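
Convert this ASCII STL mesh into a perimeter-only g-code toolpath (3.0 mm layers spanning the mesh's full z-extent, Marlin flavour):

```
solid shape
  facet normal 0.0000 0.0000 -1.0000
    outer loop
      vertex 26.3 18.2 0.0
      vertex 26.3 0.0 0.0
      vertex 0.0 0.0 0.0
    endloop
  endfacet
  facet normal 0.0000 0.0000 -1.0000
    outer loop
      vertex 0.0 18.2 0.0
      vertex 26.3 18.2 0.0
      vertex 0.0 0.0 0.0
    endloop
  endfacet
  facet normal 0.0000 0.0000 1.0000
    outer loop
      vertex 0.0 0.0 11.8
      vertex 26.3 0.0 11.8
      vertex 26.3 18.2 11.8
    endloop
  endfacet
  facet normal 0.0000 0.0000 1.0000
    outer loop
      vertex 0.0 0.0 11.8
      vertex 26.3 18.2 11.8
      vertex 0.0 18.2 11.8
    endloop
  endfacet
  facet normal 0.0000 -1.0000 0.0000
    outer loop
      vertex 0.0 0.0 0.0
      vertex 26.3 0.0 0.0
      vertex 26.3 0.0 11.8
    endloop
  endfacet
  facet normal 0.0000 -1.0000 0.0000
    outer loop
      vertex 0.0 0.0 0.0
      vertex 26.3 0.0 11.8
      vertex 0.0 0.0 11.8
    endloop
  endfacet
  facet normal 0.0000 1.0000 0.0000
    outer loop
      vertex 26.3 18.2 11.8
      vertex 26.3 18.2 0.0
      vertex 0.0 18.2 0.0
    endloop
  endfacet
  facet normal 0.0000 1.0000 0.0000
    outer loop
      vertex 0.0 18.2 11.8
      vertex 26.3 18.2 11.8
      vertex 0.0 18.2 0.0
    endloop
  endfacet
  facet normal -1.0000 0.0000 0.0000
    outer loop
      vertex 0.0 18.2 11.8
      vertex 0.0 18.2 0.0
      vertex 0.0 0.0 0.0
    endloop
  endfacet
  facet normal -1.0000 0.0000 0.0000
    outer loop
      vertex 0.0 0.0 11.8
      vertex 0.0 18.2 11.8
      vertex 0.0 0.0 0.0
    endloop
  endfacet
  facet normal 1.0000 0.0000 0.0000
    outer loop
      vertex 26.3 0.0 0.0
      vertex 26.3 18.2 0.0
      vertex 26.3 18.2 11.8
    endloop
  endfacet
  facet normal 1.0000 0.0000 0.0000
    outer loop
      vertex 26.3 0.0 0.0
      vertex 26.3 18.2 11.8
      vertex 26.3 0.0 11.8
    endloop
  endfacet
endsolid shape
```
; perimeter-only toolpath
G21 ; units = mm
G90 ; absolute positioning
G28 ; home
; layer 1
G0 Z3.0
G0 X0.0 Y0.0
G1 X26.3 Y0.0
G1 X26.3 Y18.2
G1 X0.0 Y18.2
G1 X0.0 Y0.0
; layer 2
G0 Z5.9
G0 X0.0 Y0.0
G1 X26.3 Y0.0
G1 X26.3 Y18.2
G1 X0.0 Y18.2
G1 X0.0 Y0.0
; layer 3
G0 Z8.9
G0 X0.0 Y0.0
G1 X26.3 Y0.0
G1 X26.3 Y18.2
G1 X0.0 Y18.2
G1 X0.0 Y0.0
; layer 4
G0 Z11.8
G0 X0.0 Y0.0
G1 X26.3 Y0.0
G1 X26.3 Y18.2
G1 X0.0 Y18.2
G1 X0.0 Y0.0
M2 ; end

The solid is a rectangular box, roughly 26.3 × 18.2 mm footprint and 11.8 mm tall. Slicing at Δz = 3.0 mm — 4 equal slices spanning the solid's height, so layer i sits at z = i·h/4 — gives 4 non-empty perimeters. Each is a 4-segment closed polygon; G0 lifts to the layer z and rapids to the start vertex, then G1 traces the edges.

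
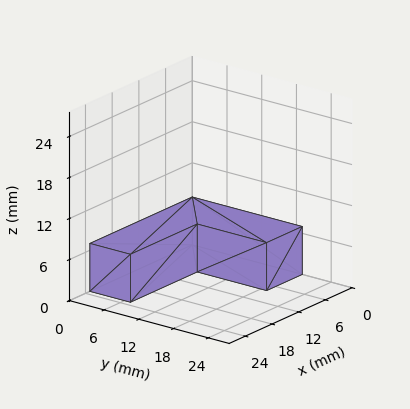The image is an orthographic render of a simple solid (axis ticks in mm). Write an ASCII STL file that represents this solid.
Reading the render: the shape is an L-shaped prism: outer 23 × 19 mm, arm thicknesses ≈ 7 mm (horizontal) and 8 mm (vertical), extruded 7 mm in z (dimensions read to the nearest mm from the axis ticks). For the STL, each face is triangulated and given an outward normal.

solid part
  facet normal 0.0000 0.0000 -1.0000
    outer loop
      vertex 23.0 7.0 0.0
      vertex 23.0 0.0 0.0
      vertex 0.0 0.0 0.0
    endloop
  endfacet
  facet normal 0.0000 0.0000 -1.0000
    outer loop
      vertex 8.0 7.0 0.0
      vertex 23.0 7.0 0.0
      vertex 0.0 0.0 0.0
    endloop
  endfacet
  facet normal 0.0000 0.0000 -1.0000
    outer loop
      vertex 8.0 19.0 0.0
      vertex 8.0 7.0 0.0
      vertex 0.0 0.0 0.0
    endloop
  endfacet
  facet normal 0.0000 0.0000 -1.0000
    outer loop
      vertex 0.0 19.0 0.0
      vertex 8.0 19.0 0.0
      vertex 0.0 0.0 0.0
    endloop
  endfacet
  facet normal 0.0000 0.0000 1.0000
    outer loop
      vertex 0.0 0.0 7.0
      vertex 23.0 0.0 7.0
      vertex 23.0 7.0 7.0
    endloop
  endfacet
  facet normal 0.0000 0.0000 1.0000
    outer loop
      vertex 0.0 0.0 7.0
      vertex 23.0 7.0 7.0
      vertex 8.0 7.0 7.0
    endloop
  endfacet
  facet normal 0.0000 0.0000 1.0000
    outer loop
      vertex 0.0 0.0 7.0
      vertex 8.0 7.0 7.0
      vertex 8.0 19.0 7.0
    endloop
  endfacet
  facet normal 0.0000 0.0000 1.0000
    outer loop
      vertex 0.0 0.0 7.0
      vertex 8.0 19.0 7.0
      vertex 0.0 19.0 7.0
    endloop
  endfacet
  facet normal 0.0000 -1.0000 0.0000
    outer loop
      vertex 0.0 0.0 0.0
      vertex 23.0 0.0 0.0
      vertex 23.0 0.0 7.0
    endloop
  endfacet
  facet normal 0.0000 -1.0000 0.0000
    outer loop
      vertex 0.0 0.0 0.0
      vertex 23.0 0.0 7.0
      vertex 0.0 0.0 7.0
    endloop
  endfacet
  facet normal 1.0000 0.0000 0.0000
    outer loop
      vertex 23.0 0.0 0.0
      vertex 23.0 7.0 0.0
      vertex 23.0 7.0 7.0
    endloop
  endfacet
  facet normal 1.0000 0.0000 0.0000
    outer loop
      vertex 23.0 0.0 0.0
      vertex 23.0 7.0 7.0
      vertex 23.0 0.0 7.0
    endloop
  endfacet
  facet normal 0.0000 1.0000 0.0000
    outer loop
      vertex 23.0 7.0 0.0
      vertex 8.0 7.0 0.0
      vertex 8.0 7.0 7.0
    endloop
  endfacet
  facet normal 0.0000 1.0000 0.0000
    outer loop
      vertex 23.0 7.0 0.0
      vertex 8.0 7.0 7.0
      vertex 23.0 7.0 7.0
    endloop
  endfacet
  facet normal 1.0000 0.0000 0.0000
    outer loop
      vertex 8.0 7.0 0.0
      vertex 8.0 19.0 0.0
      vertex 8.0 19.0 7.0
    endloop
  endfacet
  facet normal 1.0000 0.0000 0.0000
    outer loop
      vertex 8.0 7.0 0.0
      vertex 8.0 19.0 7.0
      vertex 8.0 7.0 7.0
    endloop
  endfacet
  facet normal 0.0000 1.0000 0.0000
    outer loop
      vertex 8.0 19.0 0.0
      vertex 0.0 19.0 0.0
      vertex 0.0 19.0 7.0
    endloop
  endfacet
  facet normal 0.0000 1.0000 0.0000
    outer loop
      vertex 8.0 19.0 0.0
      vertex 0.0 19.0 7.0
      vertex 8.0 19.0 7.0
    endloop
  endfacet
  facet normal -1.0000 0.0000 0.0000
    outer loop
      vertex 0.0 19.0 0.0
      vertex 0.0 0.0 0.0
      vertex 0.0 0.0 7.0
    endloop
  endfacet
  facet normal -1.0000 0.0000 0.0000
    outer loop
      vertex 0.0 19.0 0.0
      vertex 0.0 0.0 7.0
      vertex 0.0 19.0 7.0
    endloop
  endfacet
endsolid part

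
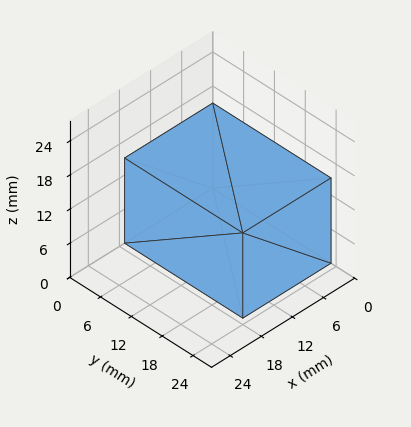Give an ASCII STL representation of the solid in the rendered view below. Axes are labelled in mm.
Reading the render: the shape is a rectangular box, roughly 17 × 23 mm footprint and 15 mm tall (dimensions read to the nearest mm from the axis ticks). For the STL, each face is triangulated and given an outward normal.

solid part
  facet normal 0.0000 0.0000 -1.0000
    outer loop
      vertex 17.00 23.00 0.00
      vertex 17.00 0.00 0.00
      vertex 0.00 0.00 0.00
    endloop
  endfacet
  facet normal 0.0000 0.0000 -1.0000
    outer loop
      vertex 0.00 23.00 0.00
      vertex 17.00 23.00 0.00
      vertex 0.00 0.00 0.00
    endloop
  endfacet
  facet normal 0.0000 0.0000 1.0000
    outer loop
      vertex 0.00 0.00 15.00
      vertex 17.00 0.00 15.00
      vertex 17.00 23.00 15.00
    endloop
  endfacet
  facet normal 0.0000 0.0000 1.0000
    outer loop
      vertex 0.00 0.00 15.00
      vertex 17.00 23.00 15.00
      vertex 0.00 23.00 15.00
    endloop
  endfacet
  facet normal 0.0000 -1.0000 0.0000
    outer loop
      vertex 0.00 0.00 0.00
      vertex 17.00 0.00 0.00
      vertex 17.00 0.00 15.00
    endloop
  endfacet
  facet normal 0.0000 -1.0000 0.0000
    outer loop
      vertex 0.00 0.00 0.00
      vertex 17.00 0.00 15.00
      vertex 0.00 0.00 15.00
    endloop
  endfacet
  facet normal 0.0000 1.0000 0.0000
    outer loop
      vertex 17.00 23.00 15.00
      vertex 17.00 23.00 0.00
      vertex 0.00 23.00 0.00
    endloop
  endfacet
  facet normal 0.0000 1.0000 0.0000
    outer loop
      vertex 0.00 23.00 15.00
      vertex 17.00 23.00 15.00
      vertex 0.00 23.00 0.00
    endloop
  endfacet
  facet normal -1.0000 0.0000 0.0000
    outer loop
      vertex 0.00 23.00 15.00
      vertex 0.00 23.00 0.00
      vertex 0.00 0.00 0.00
    endloop
  endfacet
  facet normal -1.0000 0.0000 0.0000
    outer loop
      vertex 0.00 0.00 15.00
      vertex 0.00 23.00 15.00
      vertex 0.00 0.00 0.00
    endloop
  endfacet
  facet normal 1.0000 0.0000 0.0000
    outer loop
      vertex 17.00 0.00 0.00
      vertex 17.00 23.00 0.00
      vertex 17.00 23.00 15.00
    endloop
  endfacet
  facet normal 1.0000 0.0000 0.0000
    outer loop
      vertex 17.00 0.00 0.00
      vertex 17.00 23.00 15.00
      vertex 17.00 0.00 15.00
    endloop
  endfacet
endsolid part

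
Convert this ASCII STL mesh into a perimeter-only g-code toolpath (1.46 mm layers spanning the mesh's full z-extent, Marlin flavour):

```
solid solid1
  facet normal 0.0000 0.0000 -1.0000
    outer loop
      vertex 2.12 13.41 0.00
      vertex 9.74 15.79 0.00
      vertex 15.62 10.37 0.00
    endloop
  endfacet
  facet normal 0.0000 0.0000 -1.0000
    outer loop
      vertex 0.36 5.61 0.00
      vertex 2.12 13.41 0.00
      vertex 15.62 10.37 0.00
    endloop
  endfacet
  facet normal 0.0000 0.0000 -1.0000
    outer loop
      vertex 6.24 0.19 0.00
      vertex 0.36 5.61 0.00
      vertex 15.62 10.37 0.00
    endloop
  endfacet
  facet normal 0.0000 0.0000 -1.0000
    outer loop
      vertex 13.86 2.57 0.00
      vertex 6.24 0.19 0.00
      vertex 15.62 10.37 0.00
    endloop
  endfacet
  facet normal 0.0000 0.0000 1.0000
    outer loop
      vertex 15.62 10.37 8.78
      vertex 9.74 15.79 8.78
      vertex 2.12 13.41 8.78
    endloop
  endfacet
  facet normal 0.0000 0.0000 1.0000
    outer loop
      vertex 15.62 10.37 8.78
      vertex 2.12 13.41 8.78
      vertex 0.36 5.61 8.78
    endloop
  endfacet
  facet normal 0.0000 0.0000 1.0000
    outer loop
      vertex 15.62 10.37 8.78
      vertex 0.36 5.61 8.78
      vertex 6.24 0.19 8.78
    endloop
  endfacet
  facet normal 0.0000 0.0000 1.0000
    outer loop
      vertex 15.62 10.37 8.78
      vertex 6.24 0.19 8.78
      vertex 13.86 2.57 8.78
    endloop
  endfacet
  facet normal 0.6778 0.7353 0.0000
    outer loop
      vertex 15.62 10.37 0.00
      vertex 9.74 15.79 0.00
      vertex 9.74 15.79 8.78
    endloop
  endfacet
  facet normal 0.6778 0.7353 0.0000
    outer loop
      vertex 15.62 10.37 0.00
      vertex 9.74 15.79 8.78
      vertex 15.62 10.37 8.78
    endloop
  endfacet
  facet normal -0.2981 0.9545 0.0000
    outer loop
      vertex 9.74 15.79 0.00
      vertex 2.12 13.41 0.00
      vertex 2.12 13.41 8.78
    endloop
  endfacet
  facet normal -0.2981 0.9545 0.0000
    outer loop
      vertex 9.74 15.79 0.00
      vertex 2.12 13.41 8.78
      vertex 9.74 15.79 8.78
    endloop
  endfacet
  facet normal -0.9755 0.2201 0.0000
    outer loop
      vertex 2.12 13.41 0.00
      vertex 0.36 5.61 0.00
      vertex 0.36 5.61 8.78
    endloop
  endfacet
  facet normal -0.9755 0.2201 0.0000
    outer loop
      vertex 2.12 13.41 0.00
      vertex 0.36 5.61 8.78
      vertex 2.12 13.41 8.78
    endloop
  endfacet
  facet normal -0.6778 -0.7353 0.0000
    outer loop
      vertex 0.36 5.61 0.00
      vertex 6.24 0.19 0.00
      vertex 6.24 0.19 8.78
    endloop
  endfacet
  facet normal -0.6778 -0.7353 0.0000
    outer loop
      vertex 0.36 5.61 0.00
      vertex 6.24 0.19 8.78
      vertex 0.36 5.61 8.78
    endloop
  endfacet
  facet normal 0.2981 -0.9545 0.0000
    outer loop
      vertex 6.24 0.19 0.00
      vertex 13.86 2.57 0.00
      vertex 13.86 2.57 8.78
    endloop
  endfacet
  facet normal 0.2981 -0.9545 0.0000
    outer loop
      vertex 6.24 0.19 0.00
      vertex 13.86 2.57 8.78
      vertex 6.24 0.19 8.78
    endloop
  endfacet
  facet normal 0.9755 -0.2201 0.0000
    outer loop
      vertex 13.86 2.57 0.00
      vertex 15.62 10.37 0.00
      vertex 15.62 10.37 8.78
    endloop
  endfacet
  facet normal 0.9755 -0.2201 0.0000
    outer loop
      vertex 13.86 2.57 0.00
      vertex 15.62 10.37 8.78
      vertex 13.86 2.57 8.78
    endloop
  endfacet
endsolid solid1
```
; perimeter-only toolpath
G21 ; units = mm
G90 ; absolute positioning
G28 ; home
; layer 1
G0 Z1.46
G0 X15.62 Y10.37
G1 X9.74 Y15.79
G1 X2.12 Y13.41
G1 X0.36 Y5.61
G1 X6.24 Y0.19
G1 X13.86 Y2.57
G1 X15.62 Y10.37
; layer 2
G0 Z2.93
G0 X15.62 Y10.37
G1 X9.74 Y15.79
G1 X2.12 Y13.41
G1 X0.36 Y5.61
G1 X6.24 Y0.19
G1 X13.86 Y2.57
G1 X15.62 Y10.37
; layer 3
G0 Z4.39
G0 X15.62 Y10.37
G1 X9.74 Y15.79
G1 X2.12 Y13.41
G1 X0.36 Y5.61
G1 X6.24 Y0.19
G1 X13.86 Y2.57
G1 X15.62 Y10.37
; layer 4
G0 Z5.85
G0 X15.62 Y10.37
G1 X9.74 Y15.79
G1 X2.12 Y13.41
G1 X0.36 Y5.61
G1 X6.24 Y0.19
G1 X13.86 Y2.57
G1 X15.62 Y10.37
; layer 5
G0 Z7.32
G0 X15.62 Y10.37
G1 X9.74 Y15.79
G1 X2.12 Y13.41
G1 X0.36 Y5.61
G1 X6.24 Y0.19
G1 X13.86 Y2.57
G1 X15.62 Y10.37
; layer 6
G0 Z8.78
G0 X15.62 Y10.37
G1 X9.74 Y15.79
G1 X2.12 Y13.41
G1 X0.36 Y5.61
G1 X6.24 Y0.19
G1 X13.86 Y2.57
G1 X15.62 Y10.37
M2 ; end

The solid is a regular 6-sided prism (a cylinder approximated with 6 flat sides), circumscribed radius ≈ 7.99 mm, height ≈ 8.78 mm. Slicing at Δz = 1.46 mm — 6 equal slices spanning the solid's height, so layer i sits at z = i·h/6 — gives 6 non-empty perimeters. Each is a 6-segment closed polygon; G0 lifts to the layer z and rapids to the start vertex, then G1 traces the edges.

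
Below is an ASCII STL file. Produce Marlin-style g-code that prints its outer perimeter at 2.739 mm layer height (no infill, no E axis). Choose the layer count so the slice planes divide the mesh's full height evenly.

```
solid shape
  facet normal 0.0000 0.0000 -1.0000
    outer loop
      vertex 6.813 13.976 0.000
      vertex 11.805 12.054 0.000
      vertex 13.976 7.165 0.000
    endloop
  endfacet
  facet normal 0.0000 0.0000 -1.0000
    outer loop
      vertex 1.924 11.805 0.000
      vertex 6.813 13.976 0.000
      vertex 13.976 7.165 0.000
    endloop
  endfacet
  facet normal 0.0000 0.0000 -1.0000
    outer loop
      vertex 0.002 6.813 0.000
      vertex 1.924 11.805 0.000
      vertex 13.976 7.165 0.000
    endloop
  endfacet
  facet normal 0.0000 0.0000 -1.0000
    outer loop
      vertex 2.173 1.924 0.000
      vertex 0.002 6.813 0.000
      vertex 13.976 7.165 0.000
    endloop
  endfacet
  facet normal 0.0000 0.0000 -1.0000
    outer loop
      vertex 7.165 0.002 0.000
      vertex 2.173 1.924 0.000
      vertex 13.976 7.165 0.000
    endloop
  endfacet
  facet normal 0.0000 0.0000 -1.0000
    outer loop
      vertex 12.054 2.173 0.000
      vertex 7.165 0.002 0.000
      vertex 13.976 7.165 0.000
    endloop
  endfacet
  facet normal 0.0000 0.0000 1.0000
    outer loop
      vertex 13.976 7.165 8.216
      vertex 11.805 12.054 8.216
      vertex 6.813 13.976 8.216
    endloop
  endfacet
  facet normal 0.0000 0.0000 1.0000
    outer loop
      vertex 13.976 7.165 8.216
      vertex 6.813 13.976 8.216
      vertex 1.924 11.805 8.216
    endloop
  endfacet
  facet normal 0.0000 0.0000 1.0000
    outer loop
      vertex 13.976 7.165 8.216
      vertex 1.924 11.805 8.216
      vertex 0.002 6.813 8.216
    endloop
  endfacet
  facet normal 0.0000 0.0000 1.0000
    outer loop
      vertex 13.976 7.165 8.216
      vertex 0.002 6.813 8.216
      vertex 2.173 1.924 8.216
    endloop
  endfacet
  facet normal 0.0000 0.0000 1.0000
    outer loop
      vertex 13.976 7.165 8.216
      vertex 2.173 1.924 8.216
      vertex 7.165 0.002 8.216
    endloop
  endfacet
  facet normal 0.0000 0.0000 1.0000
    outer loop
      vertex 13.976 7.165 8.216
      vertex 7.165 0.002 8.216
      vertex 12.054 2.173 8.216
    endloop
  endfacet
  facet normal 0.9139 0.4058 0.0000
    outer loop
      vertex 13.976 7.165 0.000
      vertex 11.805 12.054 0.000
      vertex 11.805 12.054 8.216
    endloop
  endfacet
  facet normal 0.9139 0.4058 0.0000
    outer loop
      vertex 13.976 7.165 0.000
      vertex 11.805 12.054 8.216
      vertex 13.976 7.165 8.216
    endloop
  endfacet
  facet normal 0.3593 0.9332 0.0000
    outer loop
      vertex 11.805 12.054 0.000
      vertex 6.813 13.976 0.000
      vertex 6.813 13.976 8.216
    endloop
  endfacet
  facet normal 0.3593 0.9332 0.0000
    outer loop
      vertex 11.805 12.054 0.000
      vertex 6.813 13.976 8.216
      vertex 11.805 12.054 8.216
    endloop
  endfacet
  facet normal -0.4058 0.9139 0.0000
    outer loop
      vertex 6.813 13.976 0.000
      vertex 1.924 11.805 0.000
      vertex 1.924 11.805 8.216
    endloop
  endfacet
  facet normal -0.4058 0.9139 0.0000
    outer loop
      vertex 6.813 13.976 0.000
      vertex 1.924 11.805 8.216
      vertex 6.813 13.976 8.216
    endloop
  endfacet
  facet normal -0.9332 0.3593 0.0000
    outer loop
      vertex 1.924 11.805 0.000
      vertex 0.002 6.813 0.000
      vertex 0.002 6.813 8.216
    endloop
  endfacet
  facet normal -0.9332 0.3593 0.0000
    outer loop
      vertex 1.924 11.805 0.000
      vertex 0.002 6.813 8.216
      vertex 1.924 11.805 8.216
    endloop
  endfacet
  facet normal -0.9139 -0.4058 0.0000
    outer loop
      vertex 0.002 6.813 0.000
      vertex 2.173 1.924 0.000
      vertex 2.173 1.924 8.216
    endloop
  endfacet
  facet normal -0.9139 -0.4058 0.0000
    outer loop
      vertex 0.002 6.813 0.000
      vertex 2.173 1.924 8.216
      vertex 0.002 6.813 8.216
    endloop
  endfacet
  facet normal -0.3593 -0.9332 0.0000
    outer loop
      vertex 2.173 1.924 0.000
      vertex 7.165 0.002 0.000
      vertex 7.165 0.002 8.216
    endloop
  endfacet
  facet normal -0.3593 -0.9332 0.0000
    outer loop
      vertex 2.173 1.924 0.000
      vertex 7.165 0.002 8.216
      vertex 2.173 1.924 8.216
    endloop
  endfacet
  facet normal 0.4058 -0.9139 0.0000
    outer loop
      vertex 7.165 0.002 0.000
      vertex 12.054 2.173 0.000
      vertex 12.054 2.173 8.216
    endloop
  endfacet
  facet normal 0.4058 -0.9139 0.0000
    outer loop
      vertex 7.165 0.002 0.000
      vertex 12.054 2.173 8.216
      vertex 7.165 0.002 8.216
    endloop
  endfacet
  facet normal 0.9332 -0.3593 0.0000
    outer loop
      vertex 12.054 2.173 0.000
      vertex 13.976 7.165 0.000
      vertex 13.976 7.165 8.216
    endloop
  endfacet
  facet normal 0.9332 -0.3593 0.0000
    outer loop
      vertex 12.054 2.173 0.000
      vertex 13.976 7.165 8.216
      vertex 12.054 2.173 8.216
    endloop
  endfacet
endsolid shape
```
; perimeter-only toolpath
G21 ; units = mm
G90 ; absolute positioning
G28 ; home
; layer 1
G0 Z2.739
G0 X13.976 Y7.165
G1 X11.805 Y12.054
G1 X6.813 Y13.976
G1 X1.924 Y11.805
G1 X0.002 Y6.813
G1 X2.173 Y1.924
G1 X7.165 Y0.002
G1 X12.054 Y2.173
G1 X13.976 Y7.165
; layer 2
G0 Z5.477
G0 X13.976 Y7.165
G1 X11.805 Y12.054
G1 X6.813 Y13.976
G1 X1.924 Y11.805
G1 X0.002 Y6.813
G1 X2.173 Y1.924
G1 X7.165 Y0.002
G1 X12.054 Y2.173
G1 X13.976 Y7.165
; layer 3
G0 Z8.216
G0 X13.976 Y7.165
G1 X11.805 Y12.054
G1 X6.813 Y13.976
G1 X1.924 Y11.805
G1 X0.002 Y6.813
G1 X2.173 Y1.924
G1 X7.165 Y0.002
G1 X12.054 Y2.173
G1 X13.976 Y7.165
M2 ; end

The solid is a regular 8-sided prism (a cylinder approximated with 8 flat sides), circumscribed radius ≈ 6.99 mm, height ≈ 8.22 mm. Slicing at Δz = 2.739 mm — 3 equal slices spanning the solid's height, so layer i sits at z = i·h/3 — gives 3 non-empty perimeters. Each is a 8-segment closed polygon; G0 lifts to the layer z and rapids to the start vertex, then G1 traces the edges.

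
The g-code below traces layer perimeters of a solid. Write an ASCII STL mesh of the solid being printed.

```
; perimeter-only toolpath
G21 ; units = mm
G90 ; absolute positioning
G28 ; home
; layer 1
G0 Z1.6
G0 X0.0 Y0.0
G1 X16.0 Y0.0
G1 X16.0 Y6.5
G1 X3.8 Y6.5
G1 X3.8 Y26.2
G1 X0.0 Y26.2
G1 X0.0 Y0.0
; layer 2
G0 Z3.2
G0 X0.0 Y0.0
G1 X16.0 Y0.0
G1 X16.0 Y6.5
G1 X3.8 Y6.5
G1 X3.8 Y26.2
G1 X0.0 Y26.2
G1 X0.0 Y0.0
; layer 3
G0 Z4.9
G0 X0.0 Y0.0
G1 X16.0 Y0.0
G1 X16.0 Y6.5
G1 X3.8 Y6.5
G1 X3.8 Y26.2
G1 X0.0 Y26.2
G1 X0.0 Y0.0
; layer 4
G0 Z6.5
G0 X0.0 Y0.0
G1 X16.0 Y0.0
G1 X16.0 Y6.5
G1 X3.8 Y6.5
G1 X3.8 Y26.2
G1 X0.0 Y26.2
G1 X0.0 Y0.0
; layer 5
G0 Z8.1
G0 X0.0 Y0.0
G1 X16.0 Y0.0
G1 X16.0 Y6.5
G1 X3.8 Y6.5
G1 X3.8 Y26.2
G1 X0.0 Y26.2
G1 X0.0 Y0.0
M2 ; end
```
solid part
  facet normal 0.0000 0.0000 -1.0000
    outer loop
      vertex 16.0 6.5 0.0
      vertex 16.0 0.0 0.0
      vertex 0.0 0.0 0.0
    endloop
  endfacet
  facet normal 0.0000 0.0000 -1.0000
    outer loop
      vertex 3.8 6.5 0.0
      vertex 16.0 6.5 0.0
      vertex 0.0 0.0 0.0
    endloop
  endfacet
  facet normal 0.0000 0.0000 -1.0000
    outer loop
      vertex 3.8 26.2 0.0
      vertex 3.8 6.5 0.0
      vertex 0.0 0.0 0.0
    endloop
  endfacet
  facet normal 0.0000 0.0000 -1.0000
    outer loop
      vertex 0.0 26.2 0.0
      vertex 3.8 26.2 0.0
      vertex 0.0 0.0 0.0
    endloop
  endfacet
  facet normal 0.0000 0.0000 1.0000
    outer loop
      vertex 0.0 0.0 8.1
      vertex 16.0 0.0 8.1
      vertex 16.0 6.5 8.1
    endloop
  endfacet
  facet normal 0.0000 0.0000 1.0000
    outer loop
      vertex 0.0 0.0 8.1
      vertex 16.0 6.5 8.1
      vertex 3.8 6.5 8.1
    endloop
  endfacet
  facet normal 0.0000 0.0000 1.0000
    outer loop
      vertex 0.0 0.0 8.1
      vertex 3.8 6.5 8.1
      vertex 3.8 26.2 8.1
    endloop
  endfacet
  facet normal 0.0000 0.0000 1.0000
    outer loop
      vertex 0.0 0.0 8.1
      vertex 3.8 26.2 8.1
      vertex 0.0 26.2 8.1
    endloop
  endfacet
  facet normal 0.0000 -1.0000 0.0000
    outer loop
      vertex 0.0 0.0 0.0
      vertex 16.0 0.0 0.0
      vertex 16.0 0.0 8.1
    endloop
  endfacet
  facet normal 0.0000 -1.0000 0.0000
    outer loop
      vertex 0.0 0.0 0.0
      vertex 16.0 0.0 8.1
      vertex 0.0 0.0 8.1
    endloop
  endfacet
  facet normal 1.0000 0.0000 0.0000
    outer loop
      vertex 16.0 0.0 0.0
      vertex 16.0 6.5 0.0
      vertex 16.0 6.5 8.1
    endloop
  endfacet
  facet normal 1.0000 0.0000 0.0000
    outer loop
      vertex 16.0 0.0 0.0
      vertex 16.0 6.5 8.1
      vertex 16.0 0.0 8.1
    endloop
  endfacet
  facet normal 0.0000 1.0000 0.0000
    outer loop
      vertex 16.0 6.5 0.0
      vertex 3.8 6.5 0.0
      vertex 3.8 6.5 8.1
    endloop
  endfacet
  facet normal 0.0000 1.0000 0.0000
    outer loop
      vertex 16.0 6.5 0.0
      vertex 3.8 6.5 8.1
      vertex 16.0 6.5 8.1
    endloop
  endfacet
  facet normal 1.0000 0.0000 0.0000
    outer loop
      vertex 3.8 6.5 0.0
      vertex 3.8 26.2 0.0
      vertex 3.8 26.2 8.1
    endloop
  endfacet
  facet normal 1.0000 0.0000 0.0000
    outer loop
      vertex 3.8 6.5 0.0
      vertex 3.8 26.2 8.1
      vertex 3.8 6.5 8.1
    endloop
  endfacet
  facet normal 0.0000 1.0000 0.0000
    outer loop
      vertex 3.8 26.2 0.0
      vertex 0.0 26.2 0.0
      vertex 0.0 26.2 8.1
    endloop
  endfacet
  facet normal 0.0000 1.0000 0.0000
    outer loop
      vertex 3.8 26.2 0.0
      vertex 0.0 26.2 8.1
      vertex 3.8 26.2 8.1
    endloop
  endfacet
  facet normal -1.0000 0.0000 0.0000
    outer loop
      vertex 0.0 26.2 0.0
      vertex 0.0 0.0 0.0
      vertex 0.0 0.0 8.1
    endloop
  endfacet
  facet normal -1.0000 0.0000 0.0000
    outer loop
      vertex 0.0 26.2 0.0
      vertex 0.0 0.0 8.1
      vertex 0.0 26.2 8.1
    endloop
  endfacet
endsolid part

The G0 Z moves step by Δz≈1.6 mm. Every layer's G1 loop is the same polygon, so the solid is a straight extrusion of it from z=0 to z≈8.1. Closing with flat bottom and top caps and triangulating gives 20 facets — an L-shaped prism: outer 16 × 26.2 mm, arm thicknesses ≈ 6.5 mm (horizontal) and 3.8 mm (vertical), extruded 8.1 mm in z.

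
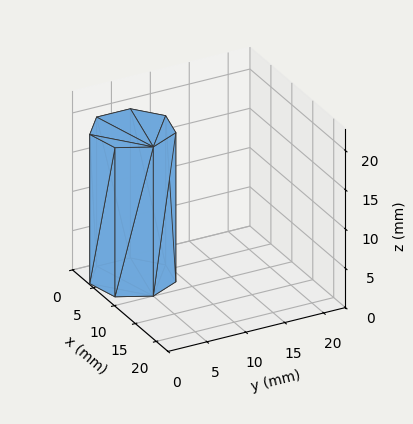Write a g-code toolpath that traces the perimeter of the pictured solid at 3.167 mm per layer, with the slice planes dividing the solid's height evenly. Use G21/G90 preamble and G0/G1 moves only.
Reading the render: the shape is a regular 7-sided prism (a cylinder approximated with 7 flat sides), circumscribed radius ≈ 5 mm, height ≈ 19 mm (dimensions read to the nearest mm from the axis ticks). For the g-code, the solid's height is divided into equal slices at the stated Δz and each level perimeter traced with G1 moves after a G0 lift.

; perimeter-only toolpath
G21 ; units = mm
G90 ; absolute positioning
G28 ; home
; layer 1
G0 Z3.167
G0 X10.000 Y5.000
G1 X8.117 Y8.909
G1 X3.887 Y9.875
G1 X0.495 Y7.169
G1 X0.495 Y2.831
G1 X3.887 Y0.125
G1 X8.117 Y1.091
G1 X10.000 Y5.000
; layer 2
G0 Z6.333
G0 X10.000 Y5.000
G1 X8.117 Y8.909
G1 X3.887 Y9.875
G1 X0.495 Y7.169
G1 X0.495 Y2.831
G1 X3.887 Y0.125
G1 X8.117 Y1.091
G1 X10.000 Y5.000
; layer 3
G0 Z9.500
G0 X10.000 Y5.000
G1 X8.117 Y8.909
G1 X3.887 Y9.875
G1 X0.495 Y7.169
G1 X0.495 Y2.831
G1 X3.887 Y0.125
G1 X8.117 Y1.091
G1 X10.000 Y5.000
; layer 4
G0 Z12.667
G0 X10.000 Y5.000
G1 X8.117 Y8.909
G1 X3.887 Y9.875
G1 X0.495 Y7.169
G1 X0.495 Y2.831
G1 X3.887 Y0.125
G1 X8.117 Y1.091
G1 X10.000 Y5.000
; layer 5
G0 Z15.833
G0 X10.000 Y5.000
G1 X8.117 Y8.909
G1 X3.887 Y9.875
G1 X0.495 Y7.169
G1 X0.495 Y2.831
G1 X3.887 Y0.125
G1 X8.117 Y1.091
G1 X10.000 Y5.000
; layer 6
G0 Z19.000
G0 X10.000 Y5.000
G1 X8.117 Y8.909
G1 X3.887 Y9.875
G1 X0.495 Y7.169
G1 X0.495 Y2.831
G1 X3.887 Y0.125
G1 X8.117 Y1.091
G1 X10.000 Y5.000
M2 ; end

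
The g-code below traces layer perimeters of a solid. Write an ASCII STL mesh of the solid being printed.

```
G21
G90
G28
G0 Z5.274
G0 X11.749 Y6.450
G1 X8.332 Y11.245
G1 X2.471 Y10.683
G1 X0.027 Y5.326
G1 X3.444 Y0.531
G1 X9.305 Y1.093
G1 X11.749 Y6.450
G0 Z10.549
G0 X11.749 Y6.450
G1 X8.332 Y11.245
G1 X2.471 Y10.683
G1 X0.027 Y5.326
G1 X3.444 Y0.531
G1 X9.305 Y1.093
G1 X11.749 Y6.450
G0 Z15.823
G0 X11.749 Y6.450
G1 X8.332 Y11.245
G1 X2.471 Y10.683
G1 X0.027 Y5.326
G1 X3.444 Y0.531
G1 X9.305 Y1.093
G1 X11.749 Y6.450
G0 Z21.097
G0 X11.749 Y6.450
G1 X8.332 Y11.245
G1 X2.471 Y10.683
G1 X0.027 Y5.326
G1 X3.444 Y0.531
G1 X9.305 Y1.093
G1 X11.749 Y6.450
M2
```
solid part
  facet normal 0.0000 0.0000 -1.0000
    outer loop
      vertex 2.471 10.683 0.000
      vertex 8.332 11.245 0.000
      vertex 11.749 6.450 0.000
    endloop
  endfacet
  facet normal 0.0000 0.0000 -1.0000
    outer loop
      vertex 0.027 5.326 0.000
      vertex 2.471 10.683 0.000
      vertex 11.749 6.450 0.000
    endloop
  endfacet
  facet normal 0.0000 0.0000 -1.0000
    outer loop
      vertex 3.444 0.531 0.000
      vertex 0.027 5.326 0.000
      vertex 11.749 6.450 0.000
    endloop
  endfacet
  facet normal 0.0000 0.0000 -1.0000
    outer loop
      vertex 9.305 1.093 0.000
      vertex 3.444 0.531 0.000
      vertex 11.749 6.450 0.000
    endloop
  endfacet
  facet normal 0.0000 0.0000 1.0000
    outer loop
      vertex 11.749 6.450 21.097
      vertex 8.332 11.245 21.097
      vertex 2.471 10.683 21.097
    endloop
  endfacet
  facet normal 0.0000 0.0000 1.0000
    outer loop
      vertex 11.749 6.450 21.097
      vertex 2.471 10.683 21.097
      vertex 0.027 5.326 21.097
    endloop
  endfacet
  facet normal 0.0000 0.0000 1.0000
    outer loop
      vertex 11.749 6.450 21.097
      vertex 0.027 5.326 21.097
      vertex 3.444 0.531 21.097
    endloop
  endfacet
  facet normal 0.0000 0.0000 1.0000
    outer loop
      vertex 11.749 6.450 21.097
      vertex 3.444 0.531 21.097
      vertex 9.305 1.093 21.097
    endloop
  endfacet
  facet normal 0.8144 0.5803 0.0000
    outer loop
      vertex 11.749 6.450 0.000
      vertex 8.332 11.245 0.000
      vertex 8.332 11.245 21.097
    endloop
  endfacet
  facet normal 0.8144 0.5803 0.0000
    outer loop
      vertex 11.749 6.450 0.000
      vertex 8.332 11.245 21.097
      vertex 11.749 6.450 21.097
    endloop
  endfacet
  facet normal -0.0955 0.9954 0.0000
    outer loop
      vertex 8.332 11.245 0.000
      vertex 2.471 10.683 0.000
      vertex 2.471 10.683 21.097
    endloop
  endfacet
  facet normal -0.0955 0.9954 0.0000
    outer loop
      vertex 8.332 11.245 0.000
      vertex 2.471 10.683 21.097
      vertex 8.332 11.245 21.097
    endloop
  endfacet
  facet normal -0.9098 0.4151 0.0000
    outer loop
      vertex 2.471 10.683 0.000
      vertex 0.027 5.326 0.000
      vertex 0.027 5.326 21.097
    endloop
  endfacet
  facet normal -0.9098 0.4151 0.0000
    outer loop
      vertex 2.471 10.683 0.000
      vertex 0.027 5.326 21.097
      vertex 2.471 10.683 21.097
    endloop
  endfacet
  facet normal -0.8144 -0.5803 0.0000
    outer loop
      vertex 0.027 5.326 0.000
      vertex 3.444 0.531 0.000
      vertex 3.444 0.531 21.097
    endloop
  endfacet
  facet normal -0.8144 -0.5803 0.0000
    outer loop
      vertex 0.027 5.326 0.000
      vertex 3.444 0.531 21.097
      vertex 0.027 5.326 21.097
    endloop
  endfacet
  facet normal 0.0955 -0.9954 0.0000
    outer loop
      vertex 3.444 0.531 0.000
      vertex 9.305 1.093 0.000
      vertex 9.305 1.093 21.097
    endloop
  endfacet
  facet normal 0.0955 -0.9954 0.0000
    outer loop
      vertex 3.444 0.531 0.000
      vertex 9.305 1.093 21.097
      vertex 3.444 0.531 21.097
    endloop
  endfacet
  facet normal 0.9098 -0.4151 0.0000
    outer loop
      vertex 9.305 1.093 0.000
      vertex 11.749 6.450 0.000
      vertex 11.749 6.450 21.097
    endloop
  endfacet
  facet normal 0.9098 -0.4151 0.0000
    outer loop
      vertex 9.305 1.093 0.000
      vertex 11.749 6.450 21.097
      vertex 9.305 1.093 21.097
    endloop
  endfacet
endsolid part

The G0 Z moves step by Δz≈5.274 mm. Every layer's G1 loop is the same polygon, so the solid is a straight extrusion of it from z=0 to z≈21.1. Closing with flat bottom and top caps and triangulating gives 20 facets — a regular 6-sided prism (a cylinder approximated with 6 flat sides), circumscribed radius ≈ 5.89 mm, height ≈ 21.1 mm.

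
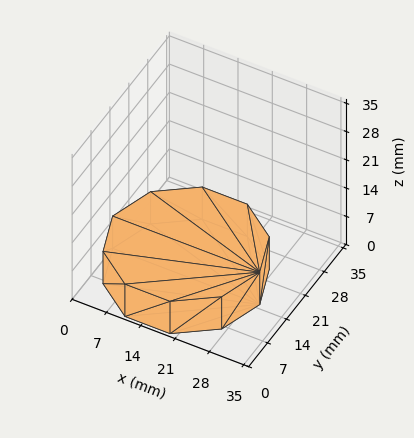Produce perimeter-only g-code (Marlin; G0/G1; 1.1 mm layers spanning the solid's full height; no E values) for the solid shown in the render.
Reading the render: the shape is a regular 10-sided prism (a cylinder approximated with 10 flat sides), circumscribed radius ≈ 15 mm, height ≈ 8 mm (dimensions read to the nearest mm from the axis ticks). For the g-code, the solid's height is divided into equal slices at the stated Δz and each level perimeter traced with G1 moves after a G0 lift.

; perimeter-only toolpath
G21 ; units = mm
G90 ; absolute positioning
G28 ; home
; layer 1
G0 Z1.1
G0 X30.0 Y15.0
G1 X27.1 Y23.8
G1 X19.6 Y29.3
G1 X10.4 Y29.3
G1 X2.9 Y23.8
G1 X0.0 Y15.0
G1 X2.9 Y6.2
G1 X10.4 Y0.7
G1 X19.6 Y0.7
G1 X27.1 Y6.2
G1 X30.0 Y15.0
; layer 2
G0 Z2.3
G0 X30.0 Y15.0
G1 X27.1 Y23.8
G1 X19.6 Y29.3
G1 X10.4 Y29.3
G1 X2.9 Y23.8
G1 X0.0 Y15.0
G1 X2.9 Y6.2
G1 X10.4 Y0.7
G1 X19.6 Y0.7
G1 X27.1 Y6.2
G1 X30.0 Y15.0
; layer 3
G0 Z3.4
G0 X30.0 Y15.0
G1 X27.1 Y23.8
G1 X19.6 Y29.3
G1 X10.4 Y29.3
G1 X2.9 Y23.8
G1 X0.0 Y15.0
G1 X2.9 Y6.2
G1 X10.4 Y0.7
G1 X19.6 Y0.7
G1 X27.1 Y6.2
G1 X30.0 Y15.0
; layer 4
G0 Z4.6
G0 X30.0 Y15.0
G1 X27.1 Y23.8
G1 X19.6 Y29.3
G1 X10.4 Y29.3
G1 X2.9 Y23.8
G1 X0.0 Y15.0
G1 X2.9 Y6.2
G1 X10.4 Y0.7
G1 X19.6 Y0.7
G1 X27.1 Y6.2
G1 X30.0 Y15.0
; layer 5
G0 Z5.7
G0 X30.0 Y15.0
G1 X27.1 Y23.8
G1 X19.6 Y29.3
G1 X10.4 Y29.3
G1 X2.9 Y23.8
G1 X0.0 Y15.0
G1 X2.9 Y6.2
G1 X10.4 Y0.7
G1 X19.6 Y0.7
G1 X27.1 Y6.2
G1 X30.0 Y15.0
; layer 6
G0 Z6.9
G0 X30.0 Y15.0
G1 X27.1 Y23.8
G1 X19.6 Y29.3
G1 X10.4 Y29.3
G1 X2.9 Y23.8
G1 X0.0 Y15.0
G1 X2.9 Y6.2
G1 X10.4 Y0.7
G1 X19.6 Y0.7
G1 X27.1 Y6.2
G1 X30.0 Y15.0
; layer 7
G0 Z8.0
G0 X30.0 Y15.0
G1 X27.1 Y23.8
G1 X19.6 Y29.3
G1 X10.4 Y29.3
G1 X2.9 Y23.8
G1 X0.0 Y15.0
G1 X2.9 Y6.2
G1 X10.4 Y0.7
G1 X19.6 Y0.7
G1 X27.1 Y6.2
G1 X30.0 Y15.0
M2 ; end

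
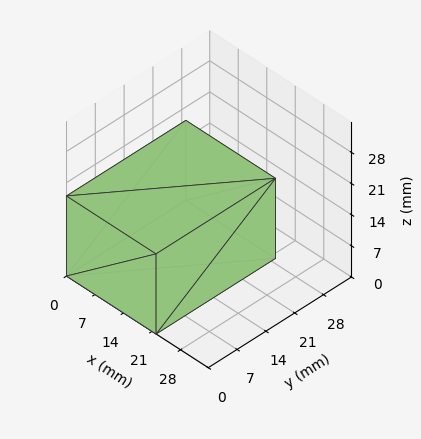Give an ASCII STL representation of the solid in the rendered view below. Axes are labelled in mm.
Reading the render: the shape is a rectangular box, roughly 22 × 29 mm footprint and 18 mm tall (dimensions read to the nearest mm from the axis ticks). For the STL, each face is triangulated and given an outward normal.

solid part
  facet normal 0.0000 0.0000 -1.0000
    outer loop
      vertex 22.0 29.0 0.0
      vertex 22.0 0.0 0.0
      vertex 0.0 0.0 0.0
    endloop
  endfacet
  facet normal 0.0000 0.0000 -1.0000
    outer loop
      vertex 0.0 29.0 0.0
      vertex 22.0 29.0 0.0
      vertex 0.0 0.0 0.0
    endloop
  endfacet
  facet normal 0.0000 0.0000 1.0000
    outer loop
      vertex 0.0 0.0 18.0
      vertex 22.0 0.0 18.0
      vertex 22.0 29.0 18.0
    endloop
  endfacet
  facet normal 0.0000 0.0000 1.0000
    outer loop
      vertex 0.0 0.0 18.0
      vertex 22.0 29.0 18.0
      vertex 0.0 29.0 18.0
    endloop
  endfacet
  facet normal 0.0000 -1.0000 0.0000
    outer loop
      vertex 0.0 0.0 0.0
      vertex 22.0 0.0 0.0
      vertex 22.0 0.0 18.0
    endloop
  endfacet
  facet normal 0.0000 -1.0000 0.0000
    outer loop
      vertex 0.0 0.0 0.0
      vertex 22.0 0.0 18.0
      vertex 0.0 0.0 18.0
    endloop
  endfacet
  facet normal 0.0000 1.0000 0.0000
    outer loop
      vertex 22.0 29.0 18.0
      vertex 22.0 29.0 0.0
      vertex 0.0 29.0 0.0
    endloop
  endfacet
  facet normal 0.0000 1.0000 0.0000
    outer loop
      vertex 0.0 29.0 18.0
      vertex 22.0 29.0 18.0
      vertex 0.0 29.0 0.0
    endloop
  endfacet
  facet normal -1.0000 0.0000 0.0000
    outer loop
      vertex 0.0 29.0 18.0
      vertex 0.0 29.0 0.0
      vertex 0.0 0.0 0.0
    endloop
  endfacet
  facet normal -1.0000 0.0000 0.0000
    outer loop
      vertex 0.0 0.0 18.0
      vertex 0.0 29.0 18.0
      vertex 0.0 0.0 0.0
    endloop
  endfacet
  facet normal 1.0000 0.0000 0.0000
    outer loop
      vertex 22.0 0.0 0.0
      vertex 22.0 29.0 0.0
      vertex 22.0 29.0 18.0
    endloop
  endfacet
  facet normal 1.0000 0.0000 0.0000
    outer loop
      vertex 22.0 0.0 0.0
      vertex 22.0 29.0 18.0
      vertex 22.0 0.0 18.0
    endloop
  endfacet
endsolid part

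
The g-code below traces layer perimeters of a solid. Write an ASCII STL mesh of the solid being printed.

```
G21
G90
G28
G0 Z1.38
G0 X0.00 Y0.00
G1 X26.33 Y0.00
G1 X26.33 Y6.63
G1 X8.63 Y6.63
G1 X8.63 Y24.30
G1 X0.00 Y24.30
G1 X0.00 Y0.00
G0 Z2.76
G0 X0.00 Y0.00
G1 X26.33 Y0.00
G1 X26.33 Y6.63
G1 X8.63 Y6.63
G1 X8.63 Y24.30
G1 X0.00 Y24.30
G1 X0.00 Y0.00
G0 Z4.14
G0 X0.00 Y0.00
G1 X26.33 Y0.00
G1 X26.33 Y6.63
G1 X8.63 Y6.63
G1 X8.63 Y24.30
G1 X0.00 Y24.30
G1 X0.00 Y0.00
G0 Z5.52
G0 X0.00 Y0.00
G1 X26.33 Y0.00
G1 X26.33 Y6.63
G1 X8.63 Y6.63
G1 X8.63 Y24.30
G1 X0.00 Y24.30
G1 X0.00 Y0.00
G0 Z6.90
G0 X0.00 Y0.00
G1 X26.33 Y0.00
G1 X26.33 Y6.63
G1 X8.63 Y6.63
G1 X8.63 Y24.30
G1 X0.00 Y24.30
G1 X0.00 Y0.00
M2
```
solid part
  facet normal 0.0000 0.0000 -1.0000
    outer loop
      vertex 26.33 6.63 0.00
      vertex 26.33 0.00 0.00
      vertex 0.00 0.00 0.00
    endloop
  endfacet
  facet normal 0.0000 0.0000 -1.0000
    outer loop
      vertex 8.63 6.63 0.00
      vertex 26.33 6.63 0.00
      vertex 0.00 0.00 0.00
    endloop
  endfacet
  facet normal 0.0000 0.0000 -1.0000
    outer loop
      vertex 8.63 24.30 0.00
      vertex 8.63 6.63 0.00
      vertex 0.00 0.00 0.00
    endloop
  endfacet
  facet normal 0.0000 0.0000 -1.0000
    outer loop
      vertex 0.00 24.30 0.00
      vertex 8.63 24.30 0.00
      vertex 0.00 0.00 0.00
    endloop
  endfacet
  facet normal 0.0000 0.0000 1.0000
    outer loop
      vertex 0.00 0.00 6.90
      vertex 26.33 0.00 6.90
      vertex 26.33 6.63 6.90
    endloop
  endfacet
  facet normal 0.0000 0.0000 1.0000
    outer loop
      vertex 0.00 0.00 6.90
      vertex 26.33 6.63 6.90
      vertex 8.63 6.63 6.90
    endloop
  endfacet
  facet normal 0.0000 0.0000 1.0000
    outer loop
      vertex 0.00 0.00 6.90
      vertex 8.63 6.63 6.90
      vertex 8.63 24.30 6.90
    endloop
  endfacet
  facet normal 0.0000 0.0000 1.0000
    outer loop
      vertex 0.00 0.00 6.90
      vertex 8.63 24.30 6.90
      vertex 0.00 24.30 6.90
    endloop
  endfacet
  facet normal 0.0000 -1.0000 0.0000
    outer loop
      vertex 0.00 0.00 0.00
      vertex 26.33 0.00 0.00
      vertex 26.33 0.00 6.90
    endloop
  endfacet
  facet normal 0.0000 -1.0000 0.0000
    outer loop
      vertex 0.00 0.00 0.00
      vertex 26.33 0.00 6.90
      vertex 0.00 0.00 6.90
    endloop
  endfacet
  facet normal 1.0000 0.0000 0.0000
    outer loop
      vertex 26.33 0.00 0.00
      vertex 26.33 6.63 0.00
      vertex 26.33 6.63 6.90
    endloop
  endfacet
  facet normal 1.0000 0.0000 0.0000
    outer loop
      vertex 26.33 0.00 0.00
      vertex 26.33 6.63 6.90
      vertex 26.33 0.00 6.90
    endloop
  endfacet
  facet normal 0.0000 1.0000 0.0000
    outer loop
      vertex 26.33 6.63 0.00
      vertex 8.63 6.63 0.00
      vertex 8.63 6.63 6.90
    endloop
  endfacet
  facet normal 0.0000 1.0000 0.0000
    outer loop
      vertex 26.33 6.63 0.00
      vertex 8.63 6.63 6.90
      vertex 26.33 6.63 6.90
    endloop
  endfacet
  facet normal 1.0000 0.0000 0.0000
    outer loop
      vertex 8.63 6.63 0.00
      vertex 8.63 24.30 0.00
      vertex 8.63 24.30 6.90
    endloop
  endfacet
  facet normal 1.0000 0.0000 0.0000
    outer loop
      vertex 8.63 6.63 0.00
      vertex 8.63 24.30 6.90
      vertex 8.63 6.63 6.90
    endloop
  endfacet
  facet normal 0.0000 1.0000 0.0000
    outer loop
      vertex 8.63 24.30 0.00
      vertex 0.00 24.30 0.00
      vertex 0.00 24.30 6.90
    endloop
  endfacet
  facet normal 0.0000 1.0000 0.0000
    outer loop
      vertex 8.63 24.30 0.00
      vertex 0.00 24.30 6.90
      vertex 8.63 24.30 6.90
    endloop
  endfacet
  facet normal -1.0000 0.0000 0.0000
    outer loop
      vertex 0.00 24.30 0.00
      vertex 0.00 0.00 0.00
      vertex 0.00 0.00 6.90
    endloop
  endfacet
  facet normal -1.0000 0.0000 0.0000
    outer loop
      vertex 0.00 24.30 0.00
      vertex 0.00 0.00 6.90
      vertex 0.00 24.30 6.90
    endloop
  endfacet
endsolid part

The G0 Z moves step by Δz≈1.38 mm. Every layer's G1 loop is the same polygon, so the solid is a straight extrusion of it from z=0 to z≈6.9. Closing with flat bottom and top caps and triangulating gives 20 facets — an L-shaped prism: outer 26.3 × 24.3 mm, arm thicknesses ≈ 6.63 mm (horizontal) and 8.63 mm (vertical), extruded 6.9 mm in z.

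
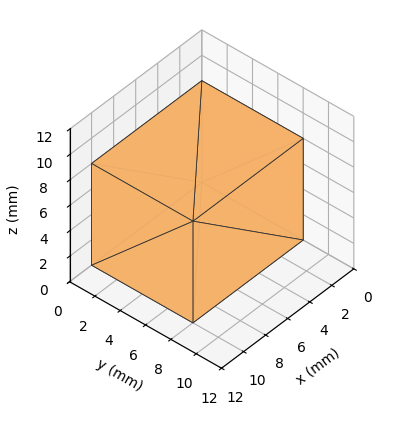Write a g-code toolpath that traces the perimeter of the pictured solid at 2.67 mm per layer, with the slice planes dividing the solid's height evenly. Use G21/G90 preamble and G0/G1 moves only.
Reading the render: the shape is a rectangular box, roughly 10 × 8 mm footprint and 8 mm tall (dimensions read to the nearest mm from the axis ticks). For the g-code, the solid's height is divided into equal slices at the stated Δz and each level perimeter traced with G1 moves after a G0 lift.

; perimeter-only toolpath
G21 ; units = mm
G90 ; absolute positioning
G28 ; home
; layer 1
G0 Z2.67
G0 X0.00 Y0.00
G1 X10.00 Y0.00
G1 X10.00 Y8.00
G1 X0.00 Y8.00
G1 X0.00 Y0.00
; layer 2
G0 Z5.33
G0 X0.00 Y0.00
G1 X10.00 Y0.00
G1 X10.00 Y8.00
G1 X0.00 Y8.00
G1 X0.00 Y0.00
; layer 3
G0 Z8.00
G0 X0.00 Y0.00
G1 X10.00 Y0.00
G1 X10.00 Y8.00
G1 X0.00 Y8.00
G1 X0.00 Y0.00
M2 ; end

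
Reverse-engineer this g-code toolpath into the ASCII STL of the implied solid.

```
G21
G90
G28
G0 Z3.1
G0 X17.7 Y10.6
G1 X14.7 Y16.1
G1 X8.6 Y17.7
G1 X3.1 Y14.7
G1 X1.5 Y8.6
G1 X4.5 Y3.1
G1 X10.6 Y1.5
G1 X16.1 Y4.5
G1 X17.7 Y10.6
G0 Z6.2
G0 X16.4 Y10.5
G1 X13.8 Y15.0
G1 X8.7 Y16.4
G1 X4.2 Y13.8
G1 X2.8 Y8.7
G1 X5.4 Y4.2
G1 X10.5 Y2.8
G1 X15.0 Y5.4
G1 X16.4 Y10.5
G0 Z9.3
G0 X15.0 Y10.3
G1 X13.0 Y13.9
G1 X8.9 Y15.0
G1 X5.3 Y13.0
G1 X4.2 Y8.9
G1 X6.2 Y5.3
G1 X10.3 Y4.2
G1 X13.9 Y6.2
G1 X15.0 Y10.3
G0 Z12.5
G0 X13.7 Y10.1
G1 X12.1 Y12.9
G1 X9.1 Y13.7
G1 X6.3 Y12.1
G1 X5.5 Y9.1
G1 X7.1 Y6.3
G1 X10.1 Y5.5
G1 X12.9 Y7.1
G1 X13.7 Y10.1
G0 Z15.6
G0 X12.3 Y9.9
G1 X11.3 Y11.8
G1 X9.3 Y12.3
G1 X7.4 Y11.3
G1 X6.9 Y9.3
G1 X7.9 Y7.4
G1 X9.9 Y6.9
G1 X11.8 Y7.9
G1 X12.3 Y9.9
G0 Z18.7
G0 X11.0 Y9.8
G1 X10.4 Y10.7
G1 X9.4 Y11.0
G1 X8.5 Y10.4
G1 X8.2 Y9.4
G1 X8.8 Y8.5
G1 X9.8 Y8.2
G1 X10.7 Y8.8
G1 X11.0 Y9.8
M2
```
solid part
  facet normal 0.0000 0.0000 -1.0000
    outer loop
      vertex 8.4 19.1 0.0
      vertex 15.5 17.2 0.0
      vertex 19.1 10.8 0.0
    endloop
  endfacet
  facet normal 0.0000 0.0000 -1.0000
    outer loop
      vertex 2.0 15.5 0.0
      vertex 8.4 19.1 0.0
      vertex 19.1 10.8 0.0
    endloop
  endfacet
  facet normal 0.0000 0.0000 -1.0000
    outer loop
      vertex 0.1 8.4 0.0
      vertex 2.0 15.5 0.0
      vertex 19.1 10.8 0.0
    endloop
  endfacet
  facet normal 0.0000 0.0000 -1.0000
    outer loop
      vertex 3.7 2.0 0.0
      vertex 0.1 8.4 0.0
      vertex 19.1 10.8 0.0
    endloop
  endfacet
  facet normal 0.0000 0.0000 -1.0000
    outer loop
      vertex 10.8 0.1 0.0
      vertex 3.7 2.0 0.0
      vertex 19.1 10.8 0.0
    endloop
  endfacet
  facet normal 0.0000 0.0000 -1.0000
    outer loop
      vertex 17.2 3.7 0.0
      vertex 10.8 0.1 0.0
      vertex 19.1 10.8 0.0
    endloop
  endfacet
  facet normal 0.8073 0.4541 0.3768
    outer loop
      vertex 19.1 10.8 0.0
      vertex 15.5 17.2 0.0
      vertex 9.6 9.6 21.8
    endloop
  endfacet
  facet normal 0.2395 0.8948 0.3768
    outer loop
      vertex 15.5 17.2 0.0
      vertex 8.4 19.1 0.0
      vertex 9.6 9.6 21.8
    endloop
  endfacet
  facet normal -0.4541 0.8073 0.3768
    outer loop
      vertex 8.4 19.1 0.0
      vertex 2.0 15.5 0.0
      vertex 9.6 9.6 21.8
    endloop
  endfacet
  facet normal -0.8948 0.2395 0.3768
    outer loop
      vertex 2.0 15.5 0.0
      vertex 0.1 8.4 0.0
      vertex 9.6 9.6 21.8
    endloop
  endfacet
  facet normal -0.8073 -0.4541 0.3768
    outer loop
      vertex 0.1 8.4 0.0
      vertex 3.7 2.0 0.0
      vertex 9.6 9.6 21.8
    endloop
  endfacet
  facet normal -0.2395 -0.8948 0.3768
    outer loop
      vertex 3.7 2.0 0.0
      vertex 10.8 0.1 0.0
      vertex 9.6 9.6 21.8
    endloop
  endfacet
  facet normal 0.4541 -0.8073 0.3768
    outer loop
      vertex 10.8 0.1 0.0
      vertex 17.2 3.7 0.0
      vertex 9.6 9.6 21.8
    endloop
  endfacet
  facet normal 0.8948 -0.2395 0.3768
    outer loop
      vertex 17.2 3.7 0.0
      vertex 19.1 10.8 0.0
      vertex 9.6 9.6 21.8
    endloop
  endfacet
endsolid part

The G0 Z moves step by Δz≈3.1 mm. The G1 loops shrink linearly with z, so the solid tapers from its base footprint up to z≈21.8. Closing with a flat bottom cap and the tapered top and triangulating gives 14 facets — a regular 8-sided pyramid, base circumscribed radius ≈ 9.6 mm, apex at z ≈ 21.8 mm.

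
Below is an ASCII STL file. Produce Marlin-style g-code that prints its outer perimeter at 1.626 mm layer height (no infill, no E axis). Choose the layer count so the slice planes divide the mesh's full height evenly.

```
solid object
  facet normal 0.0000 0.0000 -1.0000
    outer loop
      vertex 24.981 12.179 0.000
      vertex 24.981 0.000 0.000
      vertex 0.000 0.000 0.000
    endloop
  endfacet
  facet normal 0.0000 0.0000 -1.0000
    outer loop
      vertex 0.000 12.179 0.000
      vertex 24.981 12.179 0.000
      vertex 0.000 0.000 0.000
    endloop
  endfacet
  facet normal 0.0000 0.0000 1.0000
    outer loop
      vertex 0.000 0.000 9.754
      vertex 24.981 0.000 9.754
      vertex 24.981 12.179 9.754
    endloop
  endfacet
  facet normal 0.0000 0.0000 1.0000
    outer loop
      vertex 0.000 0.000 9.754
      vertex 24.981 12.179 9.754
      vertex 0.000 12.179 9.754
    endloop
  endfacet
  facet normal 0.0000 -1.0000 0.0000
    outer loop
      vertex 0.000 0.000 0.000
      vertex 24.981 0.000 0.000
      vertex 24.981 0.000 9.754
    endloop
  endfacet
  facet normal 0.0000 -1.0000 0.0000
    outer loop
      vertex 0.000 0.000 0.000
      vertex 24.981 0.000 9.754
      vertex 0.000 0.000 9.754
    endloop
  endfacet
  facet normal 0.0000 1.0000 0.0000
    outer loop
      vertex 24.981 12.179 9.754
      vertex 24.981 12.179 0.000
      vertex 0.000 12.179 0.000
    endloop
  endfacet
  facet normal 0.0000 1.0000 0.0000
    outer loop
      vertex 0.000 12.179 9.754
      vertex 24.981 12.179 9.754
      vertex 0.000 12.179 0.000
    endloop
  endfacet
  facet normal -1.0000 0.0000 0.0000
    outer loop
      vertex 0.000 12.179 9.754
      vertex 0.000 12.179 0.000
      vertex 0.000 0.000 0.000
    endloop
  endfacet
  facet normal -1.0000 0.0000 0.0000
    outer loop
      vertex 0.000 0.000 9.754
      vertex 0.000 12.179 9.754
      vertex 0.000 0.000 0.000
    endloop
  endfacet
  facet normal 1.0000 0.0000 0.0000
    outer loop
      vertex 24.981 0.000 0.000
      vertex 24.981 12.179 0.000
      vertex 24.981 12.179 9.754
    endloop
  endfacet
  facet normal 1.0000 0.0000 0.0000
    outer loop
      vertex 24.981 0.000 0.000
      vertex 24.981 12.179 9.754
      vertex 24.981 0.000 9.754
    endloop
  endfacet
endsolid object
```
; perimeter-only toolpath
G21 ; units = mm
G90 ; absolute positioning
G28 ; home
; layer 1
G0 Z1.626
G0 X0.000 Y0.000
G1 X24.981 Y0.000
G1 X24.981 Y12.179
G1 X0.000 Y12.179
G1 X0.000 Y0.000
; layer 2
G0 Z3.251
G0 X0.000 Y0.000
G1 X24.981 Y0.000
G1 X24.981 Y12.179
G1 X0.000 Y12.179
G1 X0.000 Y0.000
; layer 3
G0 Z4.877
G0 X0.000 Y0.000
G1 X24.981 Y0.000
G1 X24.981 Y12.179
G1 X0.000 Y12.179
G1 X0.000 Y0.000
; layer 4
G0 Z6.503
G0 X0.000 Y0.000
G1 X24.981 Y0.000
G1 X24.981 Y12.179
G1 X0.000 Y12.179
G1 X0.000 Y0.000
; layer 5
G0 Z8.128
G0 X0.000 Y0.000
G1 X24.981 Y0.000
G1 X24.981 Y12.179
G1 X0.000 Y12.179
G1 X0.000 Y0.000
; layer 6
G0 Z9.754
G0 X0.000 Y0.000
G1 X24.981 Y0.000
G1 X24.981 Y12.179
G1 X0.000 Y12.179
G1 X0.000 Y0.000
M2 ; end

The solid is a rectangular box, roughly 25 × 12.2 mm footprint and 9.75 mm tall. Slicing at Δz = 1.626 mm — 6 equal slices spanning the solid's height, so layer i sits at z = i·h/6 — gives 6 non-empty perimeters. Each is a 4-segment closed polygon; G0 lifts to the layer z and rapids to the start vertex, then G1 traces the edges.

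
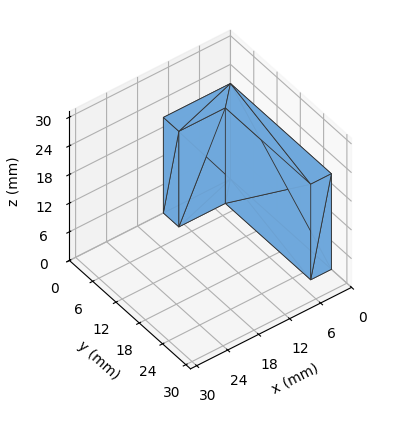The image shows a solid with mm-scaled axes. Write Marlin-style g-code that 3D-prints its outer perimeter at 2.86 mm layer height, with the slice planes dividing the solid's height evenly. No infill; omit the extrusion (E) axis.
Reading the render: the shape is an L-shaped prism: outer 13 × 26 mm, arm thicknesses ≈ 4 mm (horizontal) and 4 mm (vertical), extruded 20 mm in z (dimensions read to the nearest mm from the axis ticks). For the g-code, the solid's height is divided into equal slices at the stated Δz and each level perimeter traced with G1 moves after a G0 lift.

; perimeter-only toolpath
G21 ; units = mm
G90 ; absolute positioning
G28 ; home
; layer 1
G0 Z2.86
G0 X0.00 Y0.00
G1 X13.00 Y0.00
G1 X13.00 Y4.00
G1 X4.00 Y4.00
G1 X4.00 Y26.00
G1 X0.00 Y26.00
G1 X0.00 Y0.00
; layer 2
G0 Z5.71
G0 X0.00 Y0.00
G1 X13.00 Y0.00
G1 X13.00 Y4.00
G1 X4.00 Y4.00
G1 X4.00 Y26.00
G1 X0.00 Y26.00
G1 X0.00 Y0.00
; layer 3
G0 Z8.57
G0 X0.00 Y0.00
G1 X13.00 Y0.00
G1 X13.00 Y4.00
G1 X4.00 Y4.00
G1 X4.00 Y26.00
G1 X0.00 Y26.00
G1 X0.00 Y0.00
; layer 4
G0 Z11.43
G0 X0.00 Y0.00
G1 X13.00 Y0.00
G1 X13.00 Y4.00
G1 X4.00 Y4.00
G1 X4.00 Y26.00
G1 X0.00 Y26.00
G1 X0.00 Y0.00
; layer 5
G0 Z14.29
G0 X0.00 Y0.00
G1 X13.00 Y0.00
G1 X13.00 Y4.00
G1 X4.00 Y4.00
G1 X4.00 Y26.00
G1 X0.00 Y26.00
G1 X0.00 Y0.00
; layer 6
G0 Z17.14
G0 X0.00 Y0.00
G1 X13.00 Y0.00
G1 X13.00 Y4.00
G1 X4.00 Y4.00
G1 X4.00 Y26.00
G1 X0.00 Y26.00
G1 X0.00 Y0.00
; layer 7
G0 Z20.00
G0 X0.00 Y0.00
G1 X13.00 Y0.00
G1 X13.00 Y4.00
G1 X4.00 Y4.00
G1 X4.00 Y26.00
G1 X0.00 Y26.00
G1 X0.00 Y0.00
M2 ; end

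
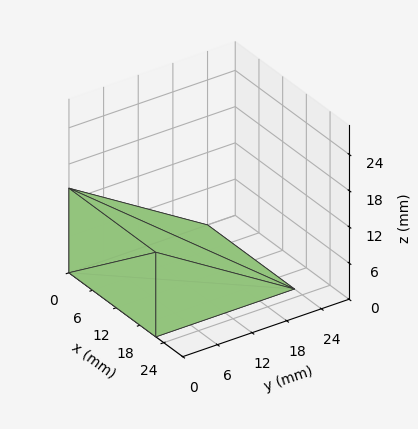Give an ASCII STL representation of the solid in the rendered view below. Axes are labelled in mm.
Reading the render: the shape is a wedge (ramp): 22 × 24 mm base, rising to 14 mm along the y=0 edge and sloping linearly to z=0 at y=24 (dimensions read to the nearest mm from the axis ticks). For the STL, each face is triangulated and given an outward normal.

solid part
  facet normal 0.0000 0.0000 -1.0000
    outer loop
      vertex 22.000 24.000 0.000
      vertex 22.000 0.000 0.000
      vertex 0.000 0.000 0.000
    endloop
  endfacet
  facet normal 0.0000 0.0000 -1.0000
    outer loop
      vertex 0.000 24.000 0.000
      vertex 22.000 24.000 0.000
      vertex 0.000 0.000 0.000
    endloop
  endfacet
  facet normal 0.0000 -1.0000 0.0000
    outer loop
      vertex 0.000 0.000 0.000
      vertex 22.000 0.000 0.000
      vertex 22.000 0.000 14.000
    endloop
  endfacet
  facet normal 0.0000 -1.0000 0.0000
    outer loop
      vertex 0.000 0.000 0.000
      vertex 22.000 0.000 14.000
      vertex 0.000 0.000 14.000
    endloop
  endfacet
  facet normal 0.0000 0.5039 0.8638
    outer loop
      vertex 0.000 0.000 14.000
      vertex 22.000 0.000 14.000
      vertex 22.000 24.000 0.000
    endloop
  endfacet
  facet normal 0.0000 0.5039 0.8638
    outer loop
      vertex 0.000 0.000 14.000
      vertex 22.000 24.000 0.000
      vertex 0.000 24.000 0.000
    endloop
  endfacet
  facet normal -1.0000 0.0000 0.0000
    outer loop
      vertex 0.000 0.000 14.000
      vertex 0.000 24.000 0.000
      vertex 0.000 0.000 0.000
    endloop
  endfacet
  facet normal 1.0000 0.0000 0.0000
    outer loop
      vertex 22.000 0.000 0.000
      vertex 22.000 24.000 0.000
      vertex 22.000 0.000 14.000
    endloop
  endfacet
endsolid part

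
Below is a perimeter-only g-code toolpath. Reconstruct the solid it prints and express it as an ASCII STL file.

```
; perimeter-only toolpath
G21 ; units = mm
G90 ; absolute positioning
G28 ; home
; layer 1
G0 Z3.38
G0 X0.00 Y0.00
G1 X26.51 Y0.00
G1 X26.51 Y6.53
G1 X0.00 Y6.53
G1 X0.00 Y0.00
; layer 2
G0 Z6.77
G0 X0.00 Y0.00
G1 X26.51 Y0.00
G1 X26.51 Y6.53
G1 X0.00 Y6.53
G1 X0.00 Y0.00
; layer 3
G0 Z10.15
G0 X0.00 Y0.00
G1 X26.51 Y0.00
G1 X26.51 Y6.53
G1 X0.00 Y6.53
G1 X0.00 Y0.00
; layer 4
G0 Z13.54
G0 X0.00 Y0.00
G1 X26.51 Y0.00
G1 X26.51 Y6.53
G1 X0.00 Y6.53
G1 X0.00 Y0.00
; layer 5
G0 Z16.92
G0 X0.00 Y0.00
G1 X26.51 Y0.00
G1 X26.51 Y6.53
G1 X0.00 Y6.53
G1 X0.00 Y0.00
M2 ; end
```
solid part
  facet normal 0.0000 0.0000 -1.0000
    outer loop
      vertex 26.51 6.53 0.00
      vertex 26.51 0.00 0.00
      vertex 0.00 0.00 0.00
    endloop
  endfacet
  facet normal 0.0000 0.0000 -1.0000
    outer loop
      vertex 0.00 6.53 0.00
      vertex 26.51 6.53 0.00
      vertex 0.00 0.00 0.00
    endloop
  endfacet
  facet normal 0.0000 0.0000 1.0000
    outer loop
      vertex 0.00 0.00 16.92
      vertex 26.51 0.00 16.92
      vertex 26.51 6.53 16.92
    endloop
  endfacet
  facet normal 0.0000 0.0000 1.0000
    outer loop
      vertex 0.00 0.00 16.92
      vertex 26.51 6.53 16.92
      vertex 0.00 6.53 16.92
    endloop
  endfacet
  facet normal 0.0000 -1.0000 0.0000
    outer loop
      vertex 0.00 0.00 0.00
      vertex 26.51 0.00 0.00
      vertex 26.51 0.00 16.92
    endloop
  endfacet
  facet normal 0.0000 -1.0000 0.0000
    outer loop
      vertex 0.00 0.00 0.00
      vertex 26.51 0.00 16.92
      vertex 0.00 0.00 16.92
    endloop
  endfacet
  facet normal 0.0000 1.0000 0.0000
    outer loop
      vertex 26.51 6.53 16.92
      vertex 26.51 6.53 0.00
      vertex 0.00 6.53 0.00
    endloop
  endfacet
  facet normal 0.0000 1.0000 0.0000
    outer loop
      vertex 0.00 6.53 16.92
      vertex 26.51 6.53 16.92
      vertex 0.00 6.53 0.00
    endloop
  endfacet
  facet normal -1.0000 0.0000 0.0000
    outer loop
      vertex 0.00 6.53 16.92
      vertex 0.00 6.53 0.00
      vertex 0.00 0.00 0.00
    endloop
  endfacet
  facet normal -1.0000 0.0000 0.0000
    outer loop
      vertex 0.00 0.00 16.92
      vertex 0.00 6.53 16.92
      vertex 0.00 0.00 0.00
    endloop
  endfacet
  facet normal 1.0000 0.0000 0.0000
    outer loop
      vertex 26.51 0.00 0.00
      vertex 26.51 6.53 0.00
      vertex 26.51 6.53 16.92
    endloop
  endfacet
  facet normal 1.0000 0.0000 0.0000
    outer loop
      vertex 26.51 0.00 0.00
      vertex 26.51 6.53 16.92
      vertex 26.51 0.00 16.92
    endloop
  endfacet
endsolid part

The G0 Z moves step by Δz≈3.38 mm. Every layer's G1 loop is the same polygon, so the solid is a straight extrusion of it from z=0 to z≈16.9. Closing with flat bottom and top caps and triangulating gives 12 facets — a rectangular box, roughly 26.5 × 6.53 mm footprint and 16.9 mm tall.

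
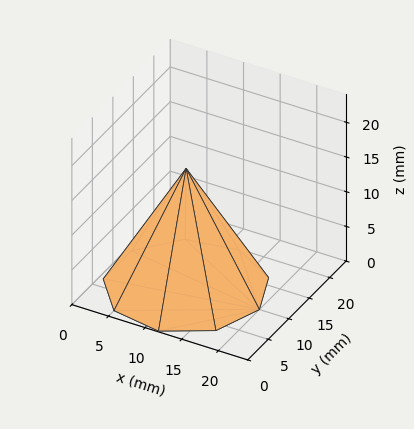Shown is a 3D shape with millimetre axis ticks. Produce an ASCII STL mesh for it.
Reading the render: the shape is a regular 9-sided pyramid, base circumscribed radius ≈ 10 mm, apex at z ≈ 17 mm (dimensions read to the nearest mm from the axis ticks). For the STL, each face is triangulated and given an outward normal.

solid part
  facet normal 0.0000 0.0000 -1.0000
    outer loop
      vertex 11.74 19.85 0.00
      vertex 17.66 16.43 0.00
      vertex 20.00 10.00 0.00
    endloop
  endfacet
  facet normal 0.0000 0.0000 -1.0000
    outer loop
      vertex 5.00 18.66 0.00
      vertex 11.74 19.85 0.00
      vertex 20.00 10.00 0.00
    endloop
  endfacet
  facet normal 0.0000 0.0000 -1.0000
    outer loop
      vertex 0.60 13.42 0.00
      vertex 5.00 18.66 0.00
      vertex 20.00 10.00 0.00
    endloop
  endfacet
  facet normal 0.0000 0.0000 -1.0000
    outer loop
      vertex 0.60 6.58 0.00
      vertex 0.60 13.42 0.00
      vertex 20.00 10.00 0.00
    endloop
  endfacet
  facet normal 0.0000 0.0000 -1.0000
    outer loop
      vertex 5.00 1.34 0.00
      vertex 0.60 6.58 0.00
      vertex 20.00 10.00 0.00
    endloop
  endfacet
  facet normal 0.0000 0.0000 -1.0000
    outer loop
      vertex 11.74 0.15 0.00
      vertex 5.00 1.34 0.00
      vertex 20.00 10.00 0.00
    endloop
  endfacet
  facet normal 0.0000 0.0000 -1.0000
    outer loop
      vertex 17.66 3.57 0.00
      vertex 11.74 0.15 0.00
      vertex 20.00 10.00 0.00
    endloop
  endfacet
  facet normal 0.8224 0.2993 0.4838
    outer loop
      vertex 20.00 10.00 0.00
      vertex 17.66 16.43 0.00
      vertex 10.00 10.00 17.00
    endloop
  endfacet
  facet normal 0.4378 0.7578 0.4839
    outer loop
      vertex 17.66 16.43 0.00
      vertex 11.74 19.85 0.00
      vertex 10.00 10.00 17.00
    endloop
  endfacet
  facet normal -0.1522 0.8619 0.4838
    outer loop
      vertex 11.74 19.85 0.00
      vertex 5.00 18.66 0.00
      vertex 10.00 10.00 17.00
    endloop
  endfacet
  facet normal -0.6702 0.5628 0.4838
    outer loop
      vertex 5.00 18.66 0.00
      vertex 0.60 13.42 0.00
      vertex 10.00 10.00 17.00
    endloop
  endfacet
  facet normal -0.8751 0.0000 0.4839
    outer loop
      vertex 0.60 13.42 0.00
      vertex 0.60 6.58 0.00
      vertex 10.00 10.00 17.00
    endloop
  endfacet
  facet normal -0.6702 -0.5628 0.4838
    outer loop
      vertex 0.60 6.58 0.00
      vertex 5.00 1.34 0.00
      vertex 10.00 10.00 17.00
    endloop
  endfacet
  facet normal -0.1522 -0.8619 0.4838
    outer loop
      vertex 5.00 1.34 0.00
      vertex 11.74 0.15 0.00
      vertex 10.00 10.00 17.00
    endloop
  endfacet
  facet normal 0.4378 -0.7578 0.4839
    outer loop
      vertex 11.74 0.15 0.00
      vertex 17.66 3.57 0.00
      vertex 10.00 10.00 17.00
    endloop
  endfacet
  facet normal 0.8224 -0.2993 0.4838
    outer loop
      vertex 17.66 3.57 0.00
      vertex 20.00 10.00 0.00
      vertex 10.00 10.00 17.00
    endloop
  endfacet
endsolid part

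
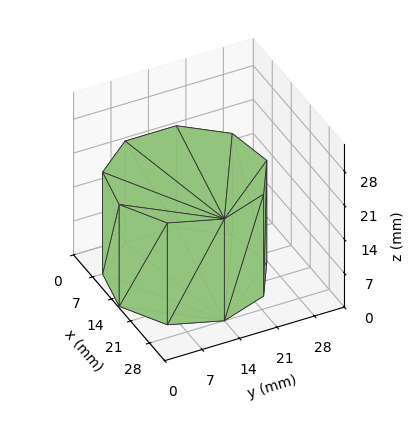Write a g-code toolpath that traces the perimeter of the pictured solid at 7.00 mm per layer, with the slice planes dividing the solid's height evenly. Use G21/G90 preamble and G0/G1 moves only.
Reading the render: the shape is a regular 9-sided prism (a cylinder approximated with 9 flat sides), circumscribed radius ≈ 14 mm, height ≈ 21 mm (dimensions read to the nearest mm from the axis ticks). For the g-code, the solid's height is divided into equal slices at the stated Δz and each level perimeter traced with G1 moves after a G0 lift.

; perimeter-only toolpath
G21 ; units = mm
G90 ; absolute positioning
G28 ; home
; layer 1
G0 Z7.00
G0 X28.00 Y14.00
G1 X24.72 Y23.00
G1 X16.43 Y27.79
G1 X7.00 Y26.12
G1 X0.84 Y18.79
G1 X0.84 Y9.21
G1 X7.00 Y1.88
G1 X16.43 Y0.21
G1 X24.72 Y5.00
G1 X28.00 Y14.00
; layer 2
G0 Z14.00
G0 X28.00 Y14.00
G1 X24.72 Y23.00
G1 X16.43 Y27.79
G1 X7.00 Y26.12
G1 X0.84 Y18.79
G1 X0.84 Y9.21
G1 X7.00 Y1.88
G1 X16.43 Y0.21
G1 X24.72 Y5.00
G1 X28.00 Y14.00
; layer 3
G0 Z21.00
G0 X28.00 Y14.00
G1 X24.72 Y23.00
G1 X16.43 Y27.79
G1 X7.00 Y26.12
G1 X0.84 Y18.79
G1 X0.84 Y9.21
G1 X7.00 Y1.88
G1 X16.43 Y0.21
G1 X24.72 Y5.00
G1 X28.00 Y14.00
M2 ; end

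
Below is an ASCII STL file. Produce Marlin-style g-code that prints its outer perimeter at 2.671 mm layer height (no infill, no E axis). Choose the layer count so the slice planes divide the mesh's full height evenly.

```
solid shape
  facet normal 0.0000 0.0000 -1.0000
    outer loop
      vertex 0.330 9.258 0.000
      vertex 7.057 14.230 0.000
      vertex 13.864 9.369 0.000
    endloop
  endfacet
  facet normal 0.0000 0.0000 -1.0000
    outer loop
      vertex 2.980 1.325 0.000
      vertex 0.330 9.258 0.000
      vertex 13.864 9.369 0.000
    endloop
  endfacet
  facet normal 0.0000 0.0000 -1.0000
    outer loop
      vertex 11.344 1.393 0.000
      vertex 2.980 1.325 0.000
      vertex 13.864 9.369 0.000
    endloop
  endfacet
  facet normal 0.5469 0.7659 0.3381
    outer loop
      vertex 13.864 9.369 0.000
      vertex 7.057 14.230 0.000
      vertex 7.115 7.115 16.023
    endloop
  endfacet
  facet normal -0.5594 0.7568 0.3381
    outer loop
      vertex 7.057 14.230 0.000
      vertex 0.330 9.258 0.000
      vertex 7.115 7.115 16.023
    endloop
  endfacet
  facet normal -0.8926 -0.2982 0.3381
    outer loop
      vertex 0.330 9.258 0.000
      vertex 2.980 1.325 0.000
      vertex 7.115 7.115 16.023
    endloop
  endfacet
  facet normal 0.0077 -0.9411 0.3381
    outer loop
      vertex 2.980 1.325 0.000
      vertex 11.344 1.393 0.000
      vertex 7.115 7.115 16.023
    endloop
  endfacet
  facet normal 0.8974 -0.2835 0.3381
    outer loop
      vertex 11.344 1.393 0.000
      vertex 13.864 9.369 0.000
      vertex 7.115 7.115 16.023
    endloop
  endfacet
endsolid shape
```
; perimeter-only toolpath
G21 ; units = mm
G90 ; absolute positioning
G28 ; home
; layer 1
G0 Z2.671
G0 X12.739 Y8.993
G1 X7.067 Y13.044
G1 X1.461 Y8.901
G1 X3.669 Y2.290
G1 X10.639 Y2.347
G1 X12.739 Y8.993
; layer 2
G0 Z5.341
G0 X11.614 Y8.618
G1 X7.076 Y11.858
G1 X2.592 Y8.544
G1 X4.358 Y3.255
G1 X9.934 Y3.300
G1 X11.614 Y8.618
; layer 3
G0 Z8.011
G0 X10.489 Y8.242
G1 X7.086 Y10.672
G1 X3.723 Y8.186
G1 X5.048 Y4.220
G1 X9.229 Y4.254
G1 X10.489 Y8.242
; layer 4
G0 Z10.682
G0 X9.365 Y7.866
G1 X7.096 Y9.487
G1 X4.853 Y7.829
G1 X5.737 Y5.185
G1 X8.525 Y5.208
G1 X9.365 Y7.866
; layer 5
G0 Z13.353
G0 X8.240 Y7.491
G1 X7.105 Y8.301
G1 X5.984 Y7.472
G1 X6.426 Y6.150
G1 X7.820 Y6.161
G1 X8.240 Y7.491
M2 ; end

The solid is a regular 5-sided pyramid, base circumscribed radius ≈ 7.12 mm, apex at z ≈ 16 mm. Slicing at Δz = 2.671 mm — 6 equal slices spanning the solid's height, so layer i sits at z = i·h/6 — gives 5 non-empty perimeters. Each is a 5-segment closed polygon; G0 lifts to the layer z and rapids to the start vertex, then G1 traces the edges. The cross-section shrinks linearly with z (the slice at the apex is degenerate and omitted).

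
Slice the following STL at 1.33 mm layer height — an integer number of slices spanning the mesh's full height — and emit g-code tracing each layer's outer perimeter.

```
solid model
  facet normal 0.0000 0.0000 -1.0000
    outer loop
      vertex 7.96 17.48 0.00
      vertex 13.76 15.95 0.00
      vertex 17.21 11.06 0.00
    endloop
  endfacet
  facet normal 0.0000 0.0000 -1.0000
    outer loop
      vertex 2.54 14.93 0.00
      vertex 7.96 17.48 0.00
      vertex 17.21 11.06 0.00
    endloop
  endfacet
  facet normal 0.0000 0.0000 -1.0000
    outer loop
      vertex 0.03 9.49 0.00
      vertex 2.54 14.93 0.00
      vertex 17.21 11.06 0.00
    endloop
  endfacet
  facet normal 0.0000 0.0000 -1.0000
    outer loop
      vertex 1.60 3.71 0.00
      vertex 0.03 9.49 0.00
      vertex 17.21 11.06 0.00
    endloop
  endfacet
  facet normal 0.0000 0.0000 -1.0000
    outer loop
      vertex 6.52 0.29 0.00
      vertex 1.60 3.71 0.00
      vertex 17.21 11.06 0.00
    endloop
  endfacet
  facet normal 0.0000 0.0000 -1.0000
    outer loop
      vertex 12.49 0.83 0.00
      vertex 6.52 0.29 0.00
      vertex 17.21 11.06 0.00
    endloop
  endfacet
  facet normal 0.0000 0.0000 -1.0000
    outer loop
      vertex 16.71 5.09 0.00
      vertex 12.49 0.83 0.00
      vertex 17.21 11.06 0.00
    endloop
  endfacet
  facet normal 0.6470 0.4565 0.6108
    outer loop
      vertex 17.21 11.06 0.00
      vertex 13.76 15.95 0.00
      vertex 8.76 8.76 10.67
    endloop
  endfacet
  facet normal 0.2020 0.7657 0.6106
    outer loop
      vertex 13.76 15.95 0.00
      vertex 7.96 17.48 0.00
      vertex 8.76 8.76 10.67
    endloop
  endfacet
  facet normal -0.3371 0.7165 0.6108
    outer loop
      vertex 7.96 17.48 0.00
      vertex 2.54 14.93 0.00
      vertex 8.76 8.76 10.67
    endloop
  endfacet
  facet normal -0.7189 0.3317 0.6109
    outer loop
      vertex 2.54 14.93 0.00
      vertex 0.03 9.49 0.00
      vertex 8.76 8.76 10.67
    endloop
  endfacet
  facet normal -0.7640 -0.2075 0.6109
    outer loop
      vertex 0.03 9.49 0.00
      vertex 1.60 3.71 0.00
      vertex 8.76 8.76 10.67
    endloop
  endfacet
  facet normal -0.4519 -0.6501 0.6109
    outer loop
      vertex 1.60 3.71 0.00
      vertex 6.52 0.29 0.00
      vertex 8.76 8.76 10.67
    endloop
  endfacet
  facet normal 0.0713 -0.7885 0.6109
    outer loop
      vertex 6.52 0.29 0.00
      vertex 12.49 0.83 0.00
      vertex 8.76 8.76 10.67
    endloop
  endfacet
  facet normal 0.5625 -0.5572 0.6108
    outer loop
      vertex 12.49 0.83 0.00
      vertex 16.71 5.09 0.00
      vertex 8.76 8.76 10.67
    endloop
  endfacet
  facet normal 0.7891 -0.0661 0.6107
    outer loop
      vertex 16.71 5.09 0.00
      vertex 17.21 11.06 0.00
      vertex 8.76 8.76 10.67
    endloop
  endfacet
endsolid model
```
; perimeter-only toolpath
G21 ; units = mm
G90 ; absolute positioning
G28 ; home
; layer 1
G0 Z1.33
G0 X16.15 Y10.77
G1 X13.13 Y15.05
G1 X8.06 Y16.39
G1 X3.32 Y14.16
G1 X1.12 Y9.40
G1 X2.50 Y4.34
G1 X6.80 Y1.35
G1 X12.02 Y1.82
G1 X15.72 Y5.55
G1 X16.15 Y10.77
; layer 2
G0 Z2.67
G0 X15.10 Y10.48
G1 X12.51 Y14.15
G1 X8.16 Y15.30
G1 X4.09 Y13.39
G1 X2.21 Y9.31
G1 X3.39 Y4.97
G1 X7.08 Y2.41
G1 X11.56 Y2.81
G1 X14.72 Y6.01
G1 X15.10 Y10.48
; layer 3
G0 Z4.00
G0 X14.04 Y10.20
G1 X11.88 Y13.25
G1 X8.26 Y14.21
G1 X4.87 Y12.62
G1 X3.30 Y9.22
G1 X4.29 Y5.60
G1 X7.36 Y3.47
G1 X11.09 Y3.80
G1 X13.73 Y6.47
G1 X14.04 Y10.20
; layer 4
G0 Z5.33
G0 X12.98 Y9.91
G1 X11.26 Y12.36
G1 X8.36 Y13.12
G1 X5.65 Y11.84
G1 X4.39 Y9.12
G1 X5.18 Y6.23
G1 X7.64 Y4.52
G1 X10.62 Y4.79
G1 X12.73 Y6.92
G1 X12.98 Y9.91
; layer 5
G0 Z6.67
G0 X11.93 Y9.62
G1 X10.63 Y11.46
G1 X8.46 Y12.03
G1 X6.43 Y11.07
G1 X5.49 Y9.03
G1 X6.07 Y6.87
G1 X7.92 Y5.58
G1 X10.16 Y5.79
G1 X11.74 Y7.38
G1 X11.93 Y9.62
; layer 6
G0 Z8.00
G0 X10.87 Y9.34
G1 X10.01 Y10.56
G1 X8.56 Y10.94
G1 X7.21 Y10.30
G1 X6.58 Y8.94
G1 X6.97 Y7.50
G1 X8.20 Y6.64
G1 X9.69 Y6.78
G1 X10.75 Y7.84
G1 X10.87 Y9.34
; layer 7
G0 Z9.34
G0 X9.82 Y9.05
G1 X9.38 Y9.66
G1 X8.66 Y9.85
G1 X7.98 Y9.53
G1 X7.67 Y8.85
G1 X7.87 Y8.13
G1 X8.48 Y7.70
G1 X9.23 Y7.77
G1 X9.75 Y8.30
G1 X9.82 Y9.05
M2 ; end

The solid is a regular 9-sided pyramid, base circumscribed radius ≈ 8.76 mm, apex at z ≈ 10.7 mm. Slicing at Δz = 1.33 mm — 8 equal slices spanning the solid's height, so layer i sits at z = i·h/8 — gives 7 non-empty perimeters. Each is a 9-segment closed polygon; G0 lifts to the layer z and rapids to the start vertex, then G1 traces the edges. The cross-section shrinks linearly with z (the slice at the apex is degenerate and omitted).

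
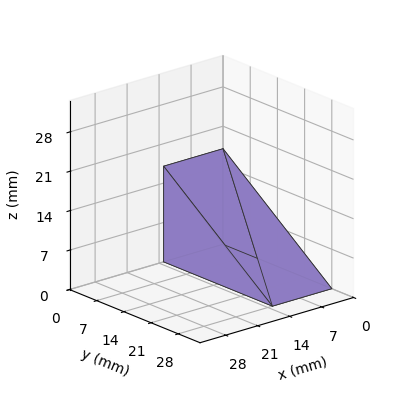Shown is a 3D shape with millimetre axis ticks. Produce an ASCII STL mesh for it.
Reading the render: the shape is a wedge (ramp): 13 × 28 mm base, rising to 17 mm along the y=0 edge and sloping linearly to z=0 at y=28 (dimensions read to the nearest mm from the axis ticks). For the STL, each face is triangulated and given an outward normal.

solid part
  facet normal 0.0000 0.0000 -1.0000
    outer loop
      vertex 13.00 28.00 0.00
      vertex 13.00 0.00 0.00
      vertex 0.00 0.00 0.00
    endloop
  endfacet
  facet normal 0.0000 0.0000 -1.0000
    outer loop
      vertex 0.00 28.00 0.00
      vertex 13.00 28.00 0.00
      vertex 0.00 0.00 0.00
    endloop
  endfacet
  facet normal 0.0000 -1.0000 0.0000
    outer loop
      vertex 0.00 0.00 0.00
      vertex 13.00 0.00 0.00
      vertex 13.00 0.00 17.00
    endloop
  endfacet
  facet normal 0.0000 -1.0000 0.0000
    outer loop
      vertex 0.00 0.00 0.00
      vertex 13.00 0.00 17.00
      vertex 0.00 0.00 17.00
    endloop
  endfacet
  facet normal 0.0000 0.5190 0.8548
    outer loop
      vertex 0.00 0.00 17.00
      vertex 13.00 0.00 17.00
      vertex 13.00 28.00 0.00
    endloop
  endfacet
  facet normal 0.0000 0.5190 0.8548
    outer loop
      vertex 0.00 0.00 17.00
      vertex 13.00 28.00 0.00
      vertex 0.00 28.00 0.00
    endloop
  endfacet
  facet normal -1.0000 0.0000 0.0000
    outer loop
      vertex 0.00 0.00 17.00
      vertex 0.00 28.00 0.00
      vertex 0.00 0.00 0.00
    endloop
  endfacet
  facet normal 1.0000 0.0000 0.0000
    outer loop
      vertex 13.00 0.00 0.00
      vertex 13.00 28.00 0.00
      vertex 13.00 0.00 17.00
    endloop
  endfacet
endsolid part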